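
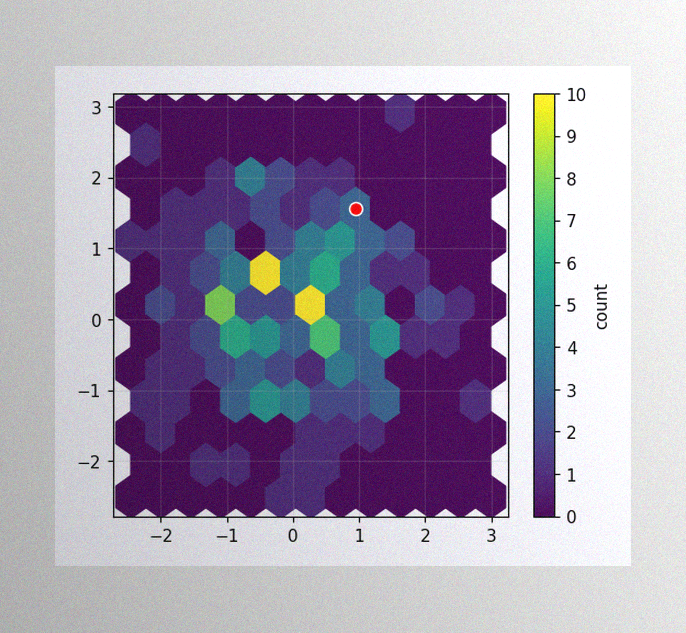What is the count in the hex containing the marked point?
The image has some photo noise and uneven lighting. The marked hex reads 3 on the colorbar.

3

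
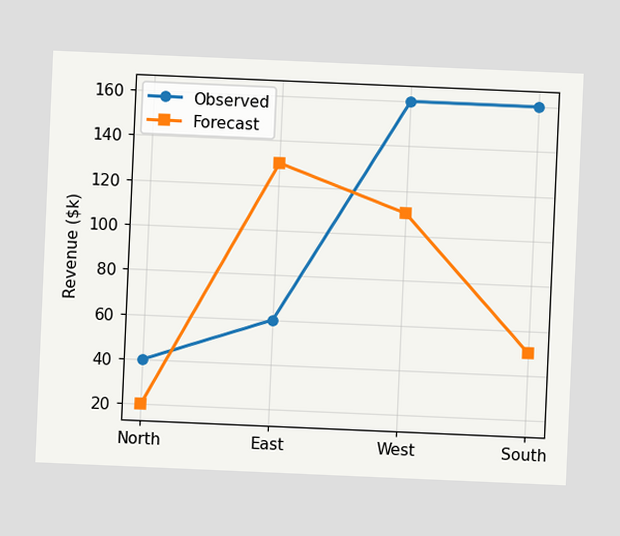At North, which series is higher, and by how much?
Observed, by $20k

The chart is tilted about 2° clockwise. At North, Observed sits above the other line by $20k.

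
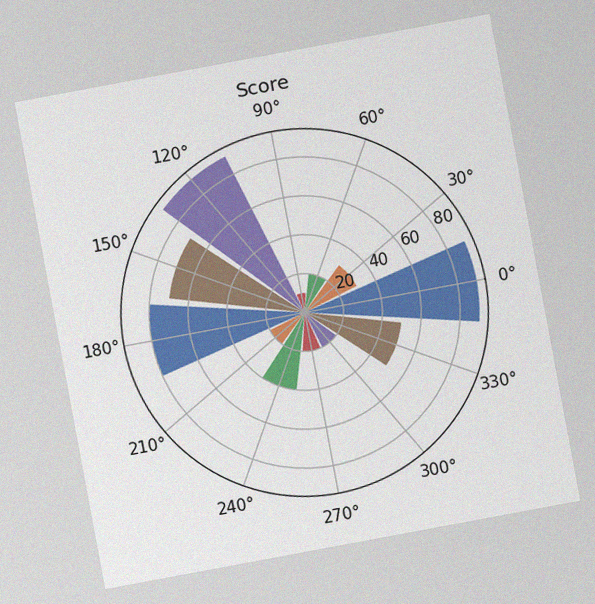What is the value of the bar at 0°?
90

The chart is tilted about 11° counter-clockwise, with some photo noise. The bar at 0° reaches 90 on the radial axis.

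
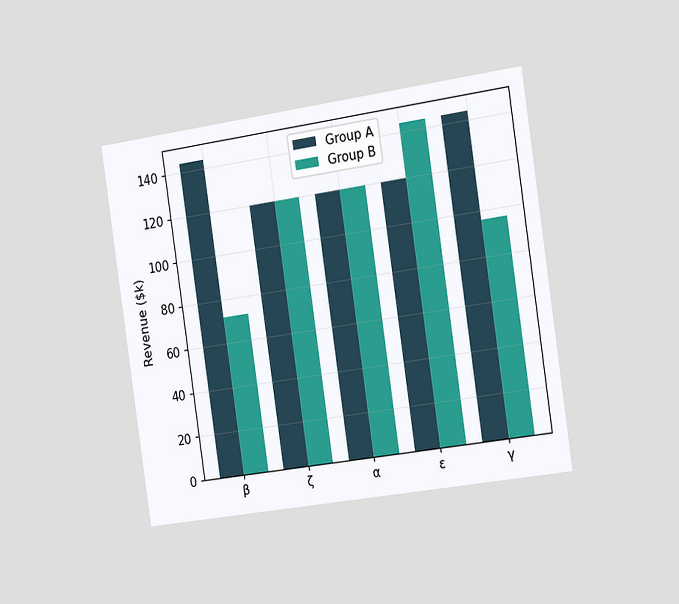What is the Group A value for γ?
$144k

The chart is tilted about 8° counter-clockwise and viewed slightly from the right. The Group A bar at γ reaches $144k on the y-axis.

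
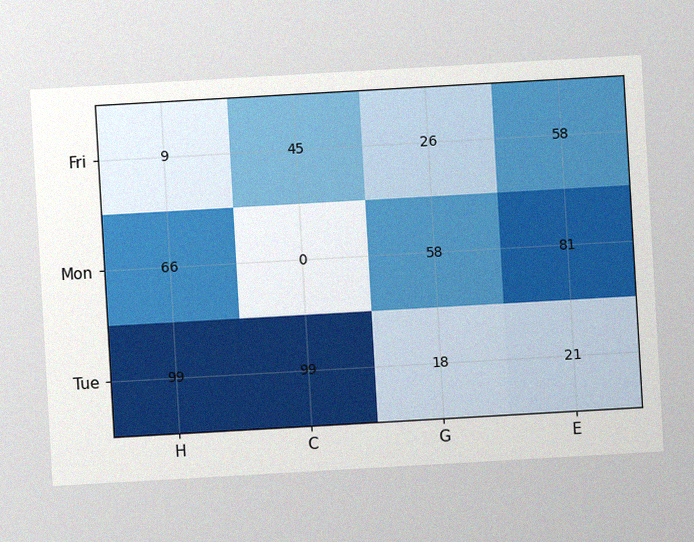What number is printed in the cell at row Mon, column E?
81

The chart is tilted about 3° counter-clockwise, with some photo noise. The (Mon, E) cell reads 81.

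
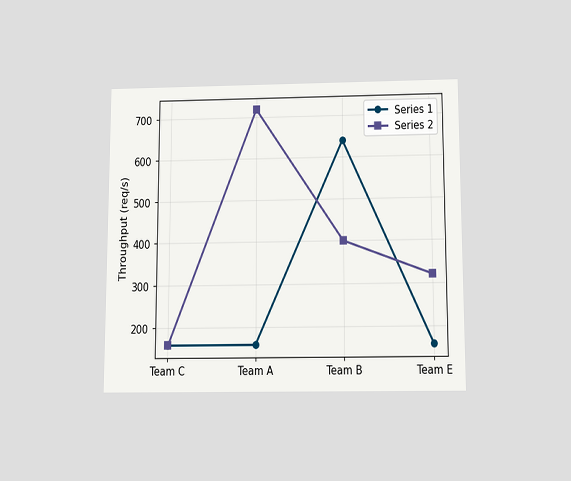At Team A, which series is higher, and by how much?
The chart is viewed slightly from below. At Team A, Series 2 sits above the other line by 560req/s.

Series 2, by 560req/s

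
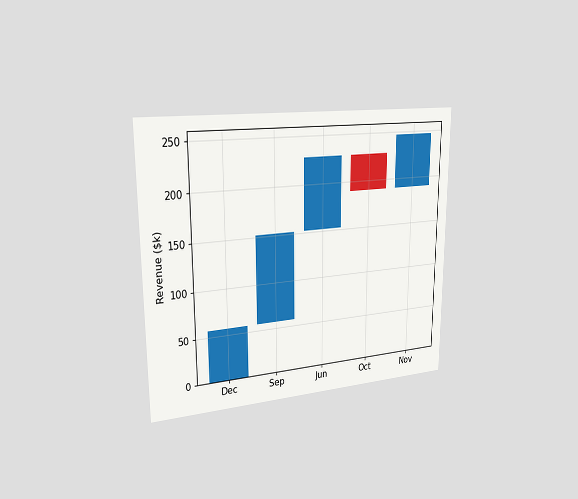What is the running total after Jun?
The chart is viewed slightly from the left. After Jun the running total reaches $228k.

$228k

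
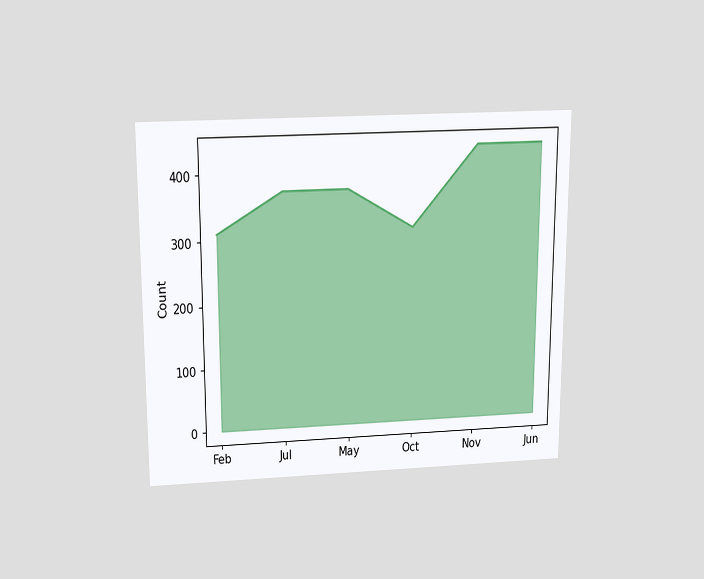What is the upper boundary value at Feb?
The chart is viewed slightly from above. At Feb the upper boundary is at 310.

310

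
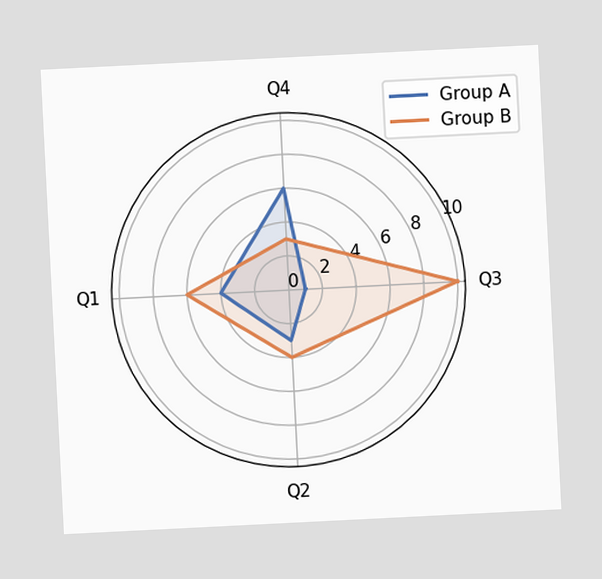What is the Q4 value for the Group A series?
The chart is tilted about 3° counter-clockwise. On the Q4 axis, Group A reaches 6.

6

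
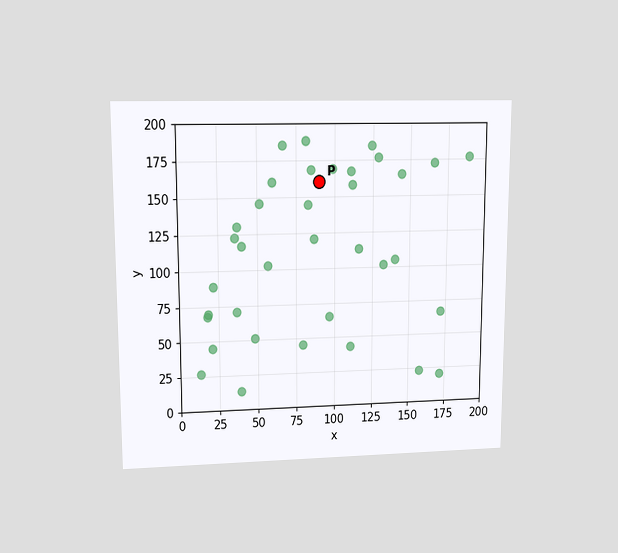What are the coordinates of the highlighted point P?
The chart is viewed at a slight angle. Following the gridlines from P to each axis, P sits at (90, 160).

(90, 160)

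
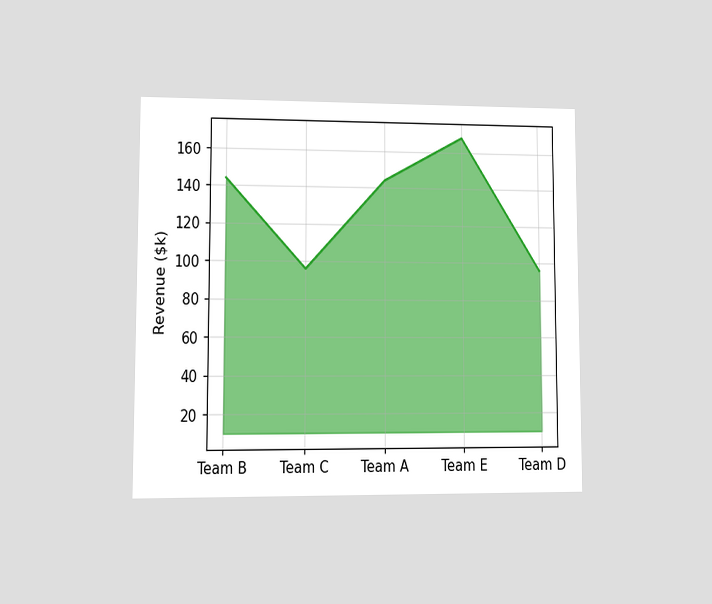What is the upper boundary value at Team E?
The chart is viewed at a slight angle. At Team E the upper boundary is at $168k.

$168k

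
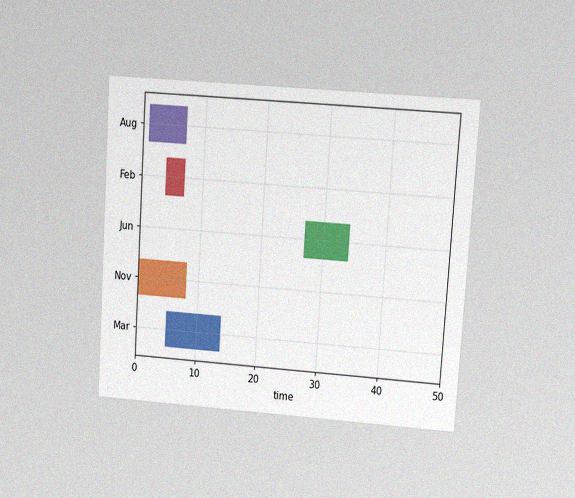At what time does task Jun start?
27

The chart is tilted about 4° clockwise and viewed at a slight angle, with some photo noise. The Jun bar begins at t=27.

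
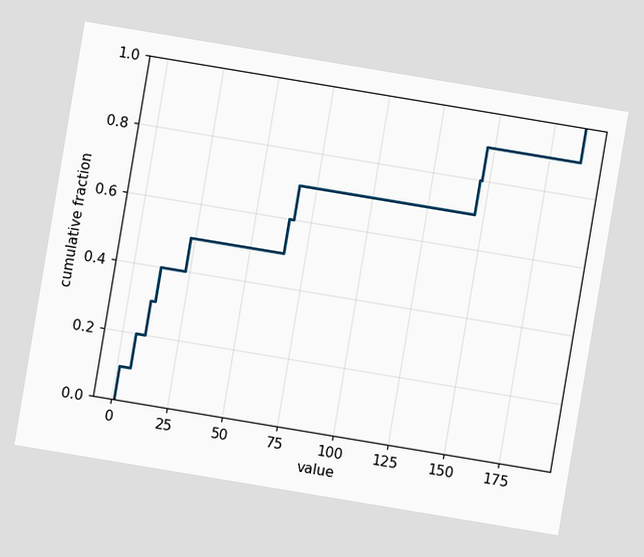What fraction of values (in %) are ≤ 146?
80%

The chart is tilted about 9° clockwise. At x=146 the ECDF step is at 80%.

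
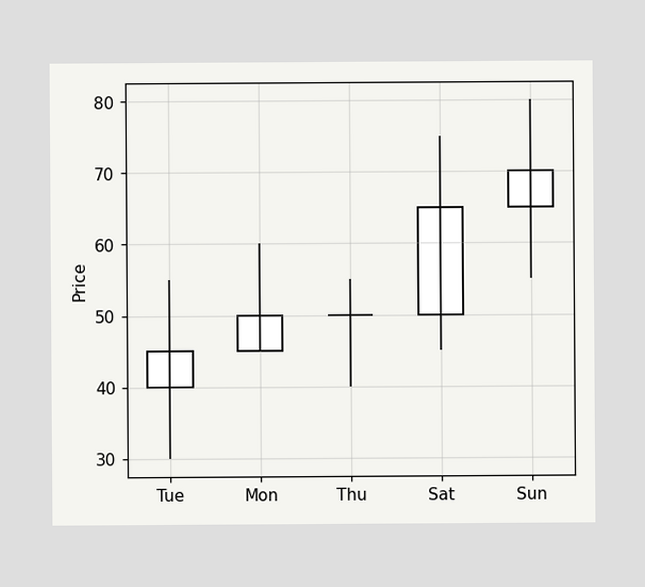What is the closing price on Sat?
The Sat candle closes at 65.

65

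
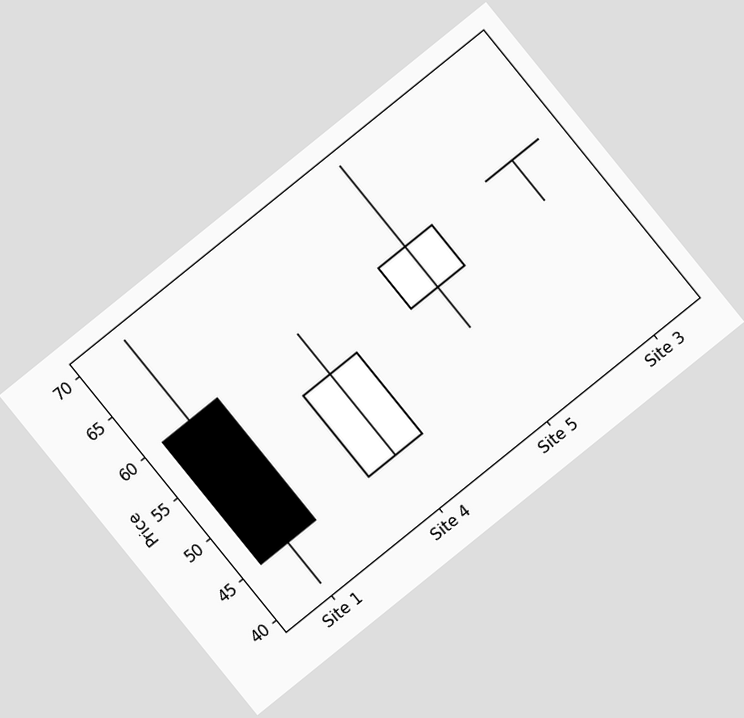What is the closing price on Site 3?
The chart is tilted about 39° counter-clockwise. The Site 3 candle closes at 60.

60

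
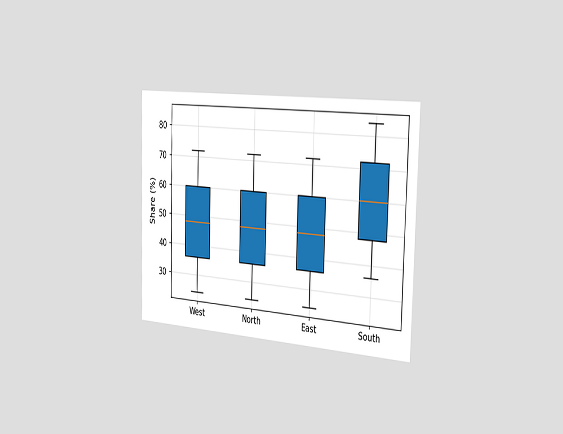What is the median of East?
The chart is viewed slightly from the right. The median line in the East box sits at 48%.

48%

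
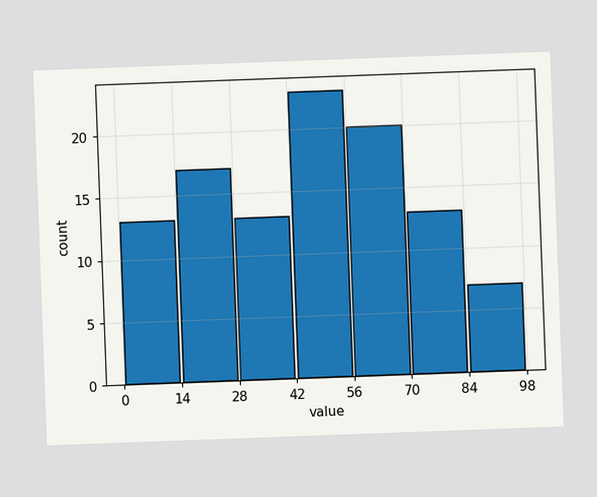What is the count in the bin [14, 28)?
17

The chart is tilted about 2° counter-clockwise. The [14, 28) bin has height 17.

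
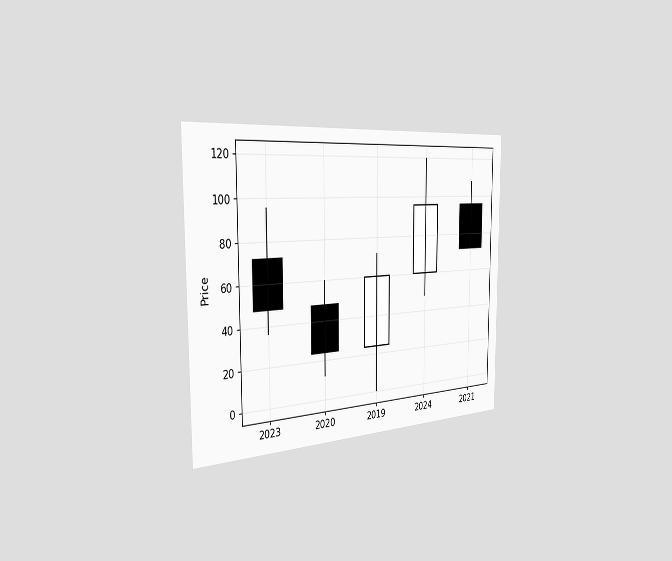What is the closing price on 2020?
24

The chart is viewed slightly from the left. The 2020 candle closes at 24.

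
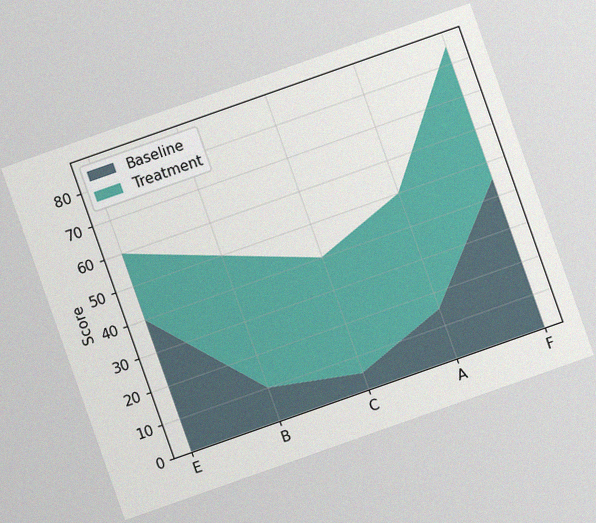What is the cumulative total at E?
The chart is tilted about 19° counter-clockwise, with some photo noise. The stacked total at E reaches 60.

60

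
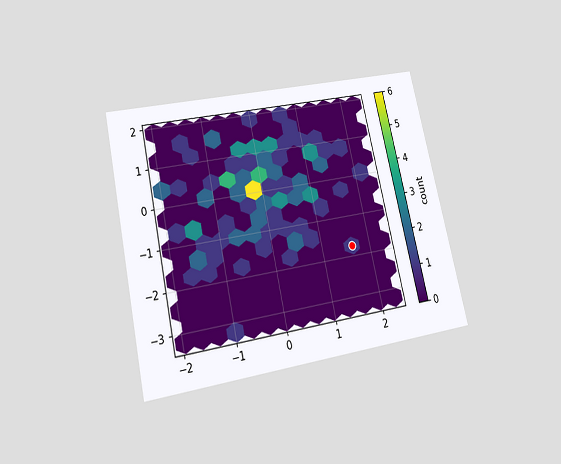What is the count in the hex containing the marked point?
1

The chart is tilted about 12° counter-clockwise and viewed slightly from below. The marked hex reads 1 on the colorbar.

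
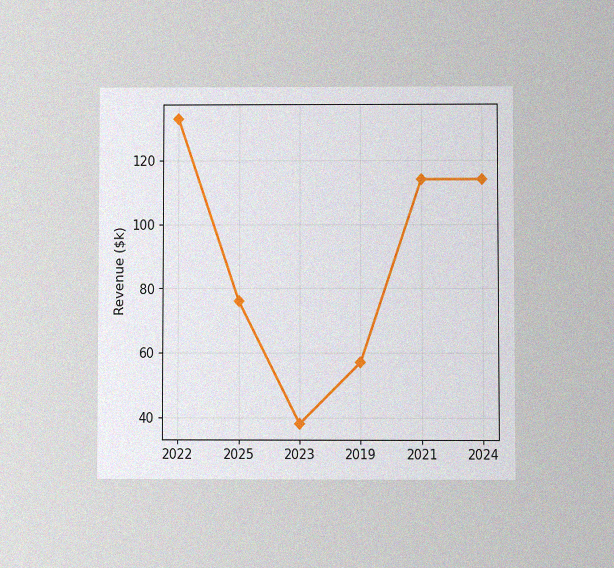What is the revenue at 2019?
$57k

The chart is viewed at a slight angle, with some photo noise. At 2019, the line is at $57k.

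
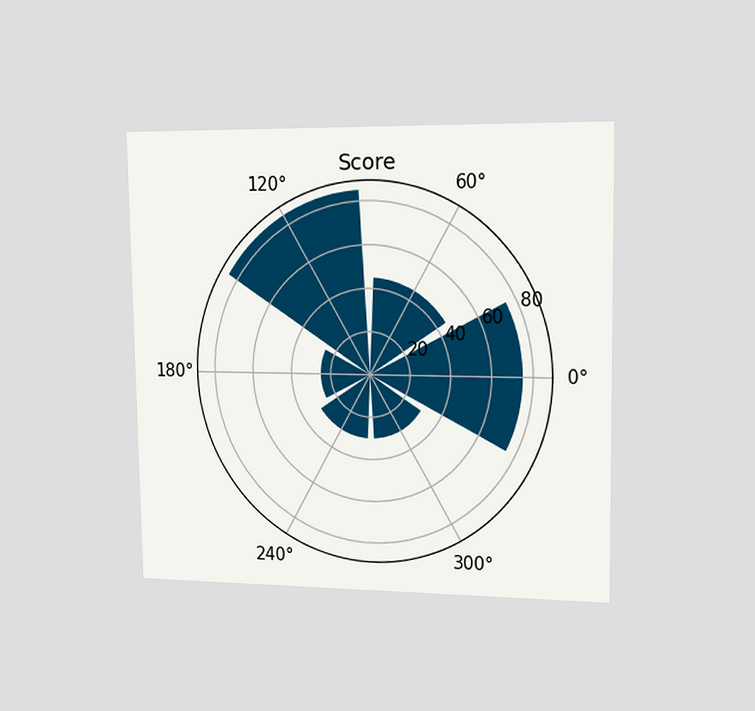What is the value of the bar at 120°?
85

The chart is viewed slightly from the right. The bar at 120° reaches 85 on the radial axis.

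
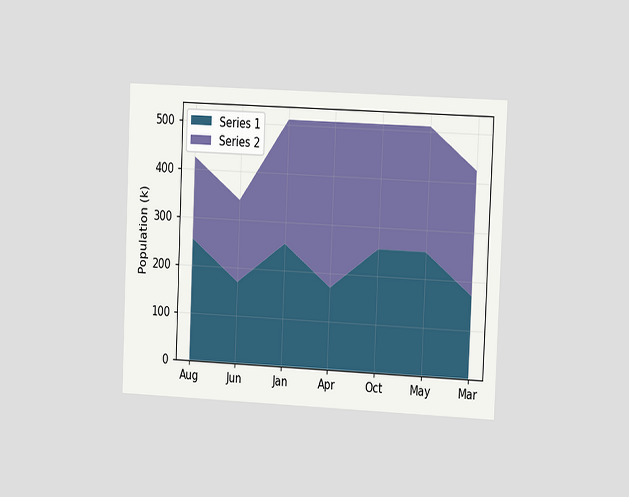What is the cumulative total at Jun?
340k

The chart is tilted about 2° clockwise and viewed slightly from the right. The stacked total at Jun reaches 340k.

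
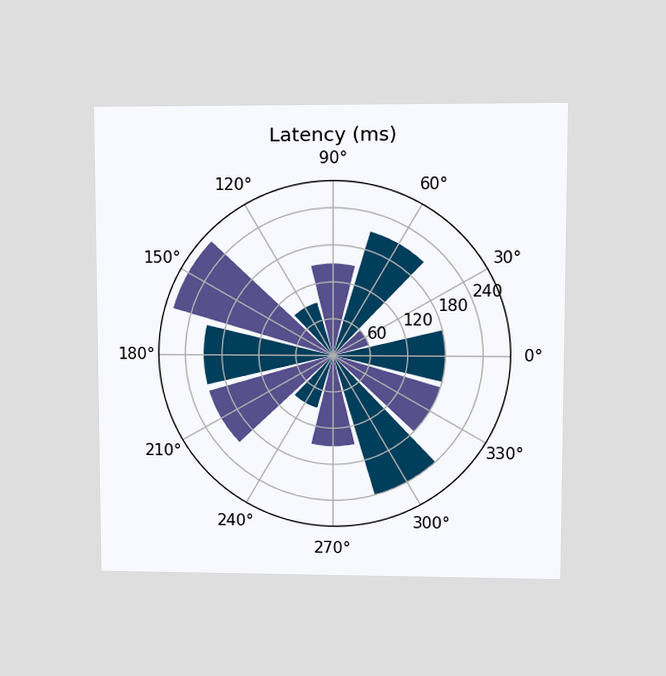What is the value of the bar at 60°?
The chart is viewed at a slight angle. The bar at 60° reaches 210ms on the radial axis.

210ms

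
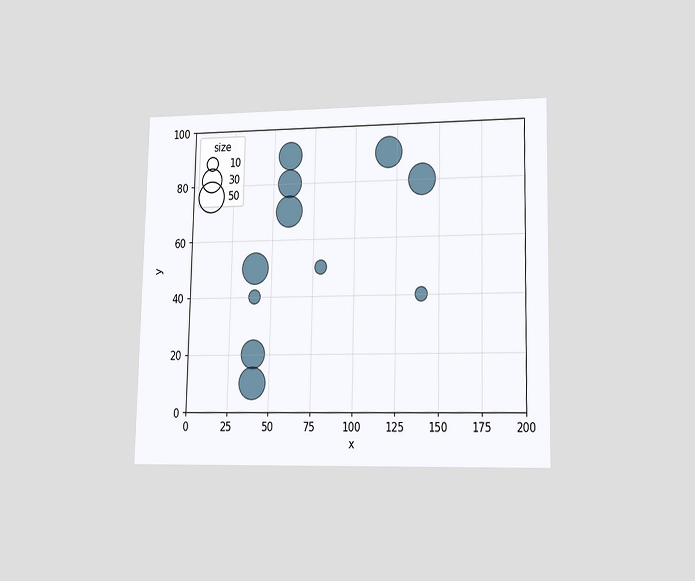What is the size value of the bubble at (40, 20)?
The chart is viewed at a slight angle. Matching the bubble at (40, 20) against the size legend gives 40.

40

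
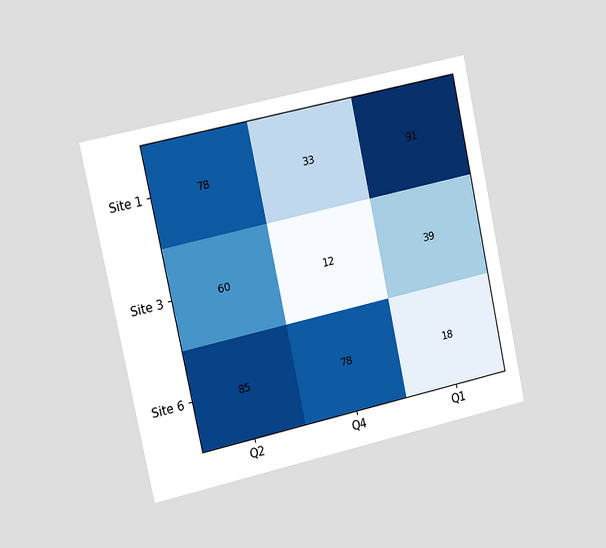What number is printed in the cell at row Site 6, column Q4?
78

The chart is tilted about 12° counter-clockwise and viewed slightly from the left. The (Site 6, Q4) cell reads 78.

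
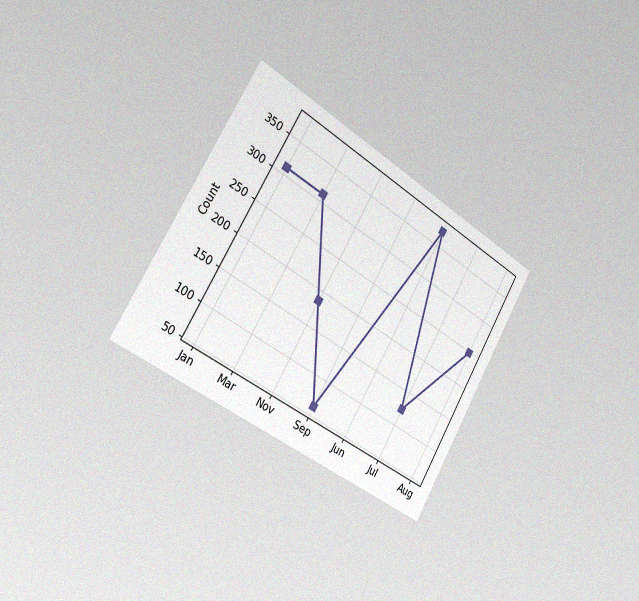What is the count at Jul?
The chart is tilted about 31° clockwise and viewed slightly from the left, with some photo noise. At Jul, the line is at 124.

124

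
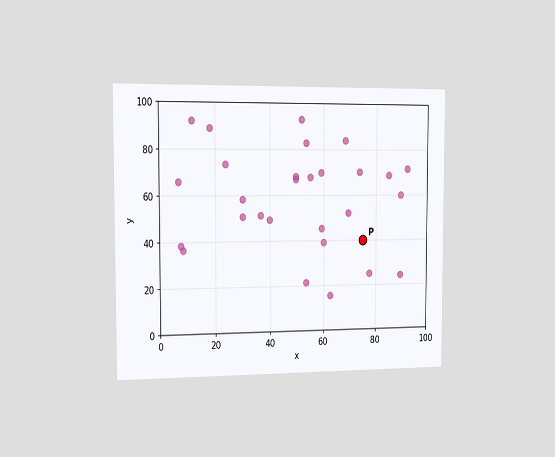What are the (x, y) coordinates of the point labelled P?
(75, 40)

The chart is viewed slightly from the left. Following the gridlines from P to each axis, P sits at (75, 40).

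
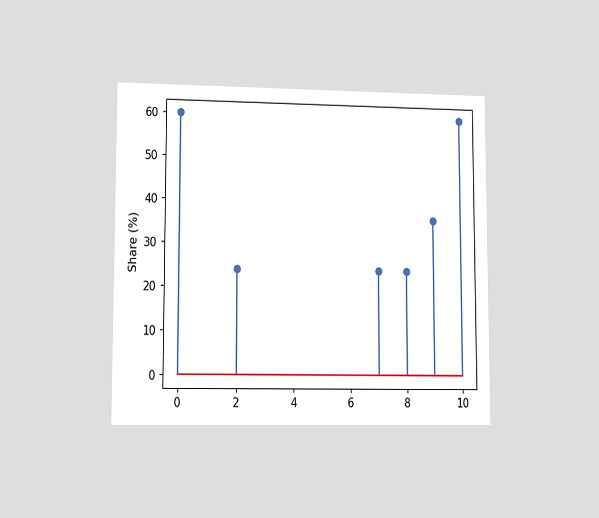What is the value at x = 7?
24%

The chart is viewed at a slight angle. The stem at x=7 reaches 24%.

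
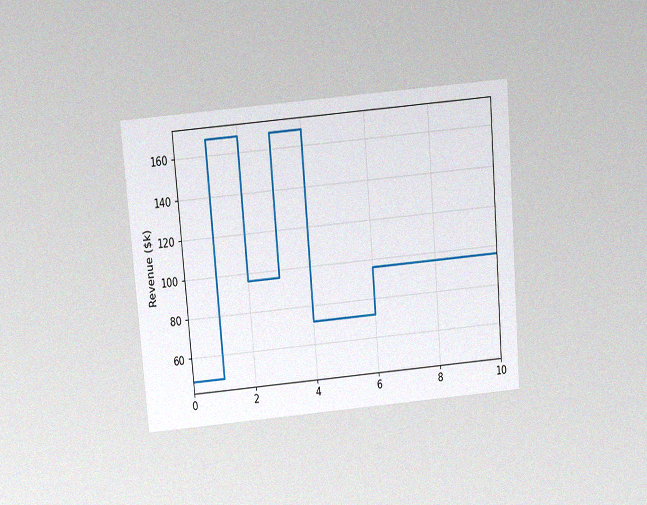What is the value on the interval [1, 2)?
$168k

The chart is tilted about 5° counter-clockwise and viewed slightly from above, with some photo noise. On [1, 2) the step sits at $168k.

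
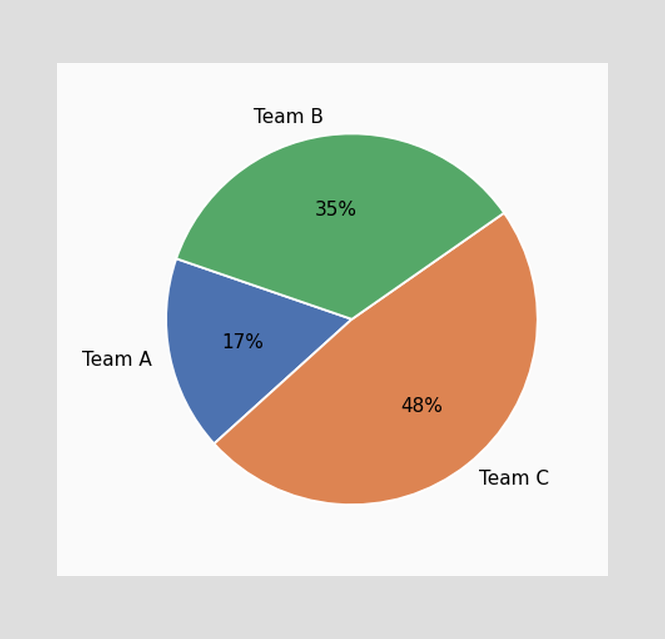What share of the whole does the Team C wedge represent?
48%

The Team C slice takes up 48% of the pie.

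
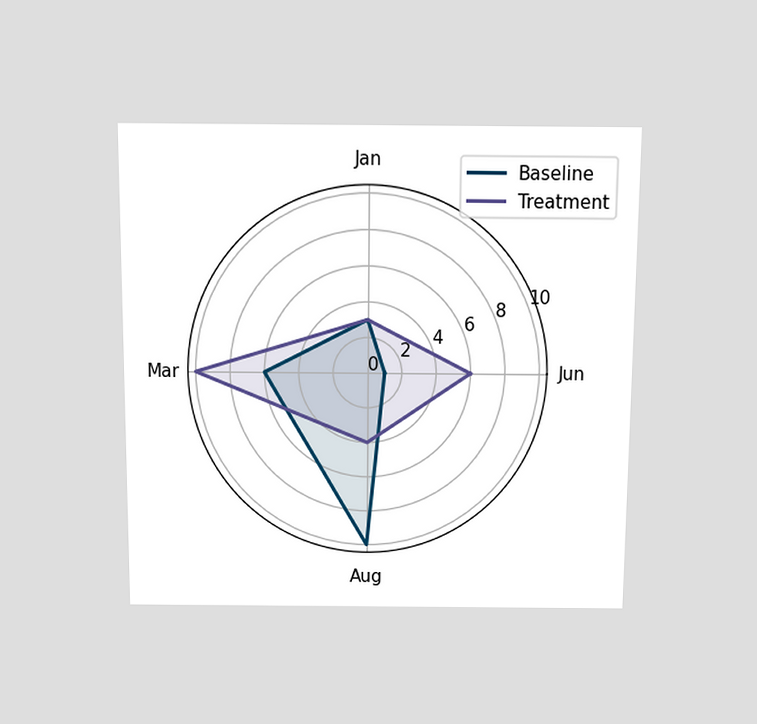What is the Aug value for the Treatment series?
The chart is viewed slightly from above. On the Aug axis, Treatment reaches 4.

4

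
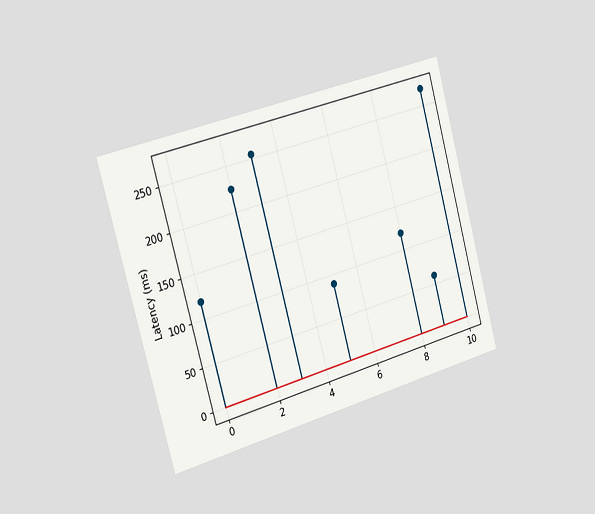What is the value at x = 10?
270ms

The chart is tilted about 15° counter-clockwise and viewed slightly from the left. The stem at x=10 reaches 270ms.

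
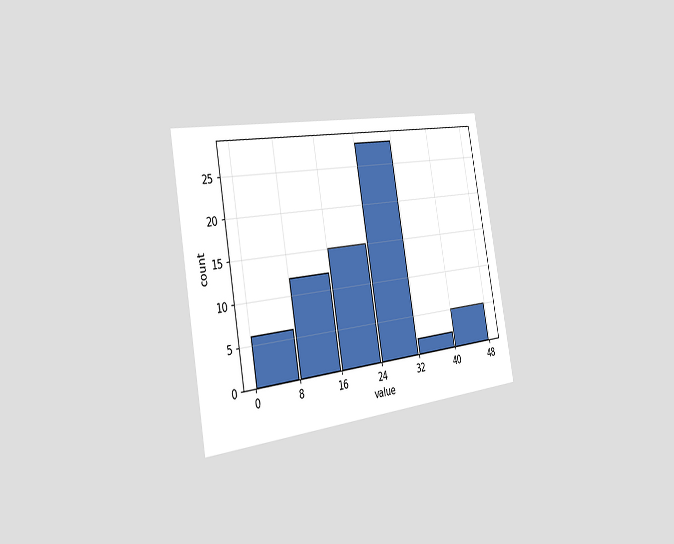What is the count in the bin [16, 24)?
The chart is tilted about 10° counter-clockwise and viewed slightly from the left. The [16, 24) bin has height 15.

15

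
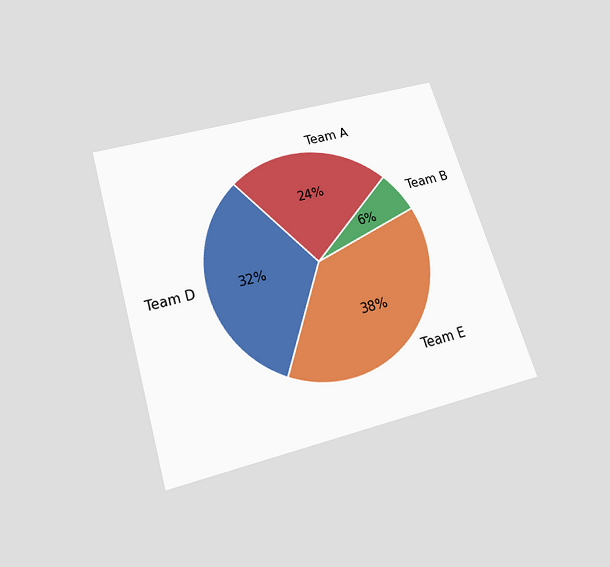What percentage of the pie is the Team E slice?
38%

The chart is tilted about 17° counter-clockwise and viewed slightly from below. The Team E slice takes up 38% of the pie.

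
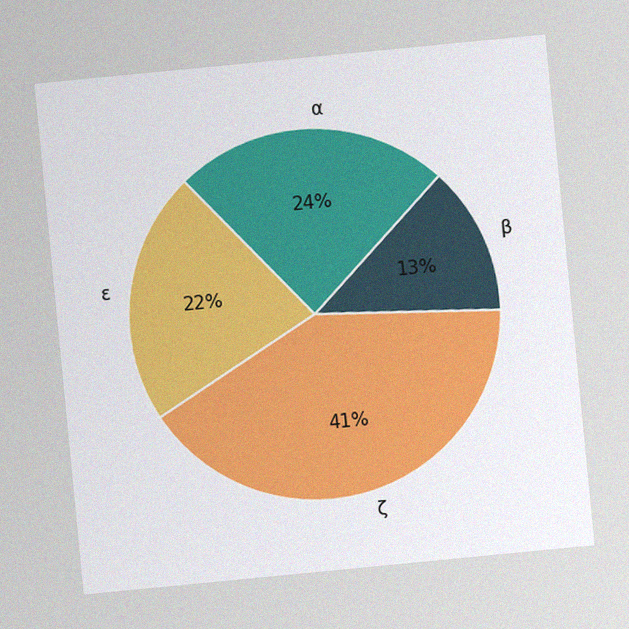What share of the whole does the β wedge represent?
The chart is tilted about 6° counter-clockwise, with some photo noise. The β slice takes up 13% of the pie.

13%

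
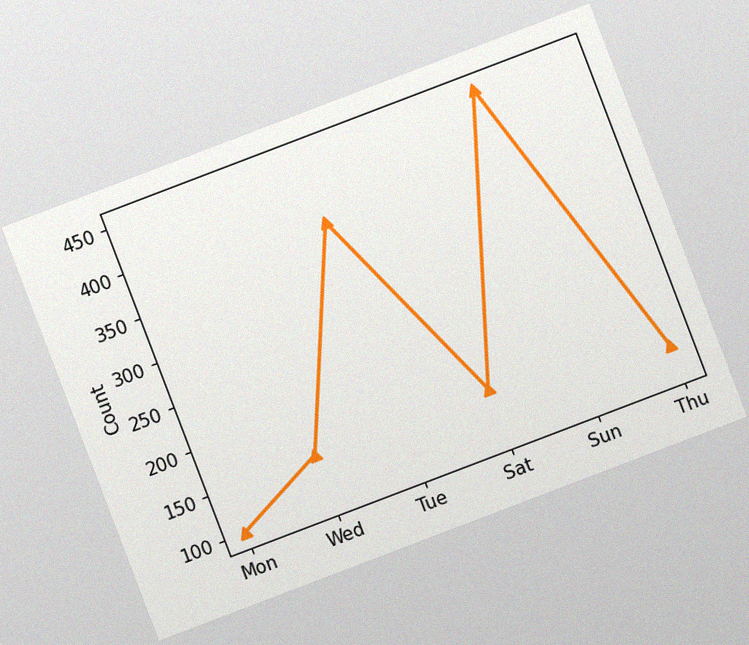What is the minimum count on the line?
100

The chart is tilted about 21° counter-clockwise, with some photo noise. The lowest point is at Mon, and reading across to the y-axis gives 100.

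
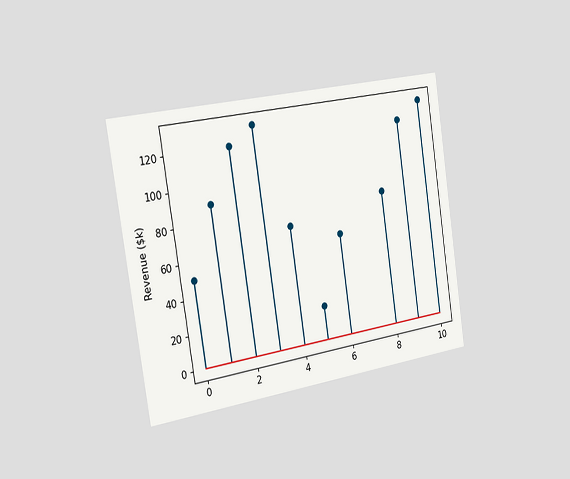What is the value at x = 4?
The chart is tilted about 9° counter-clockwise and viewed slightly from the left. The stem at x=4 reaches $70k.

$70k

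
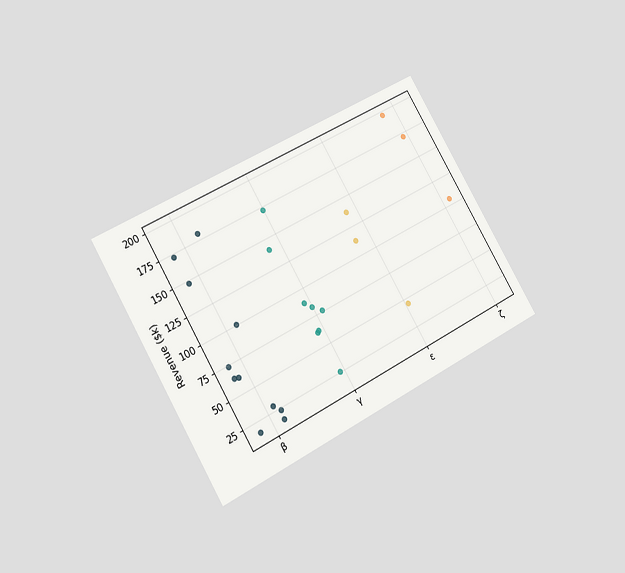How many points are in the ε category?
The chart is tilted about 30° counter-clockwise and viewed at a slight angle. Counting the markers in the ε column gives 3.

3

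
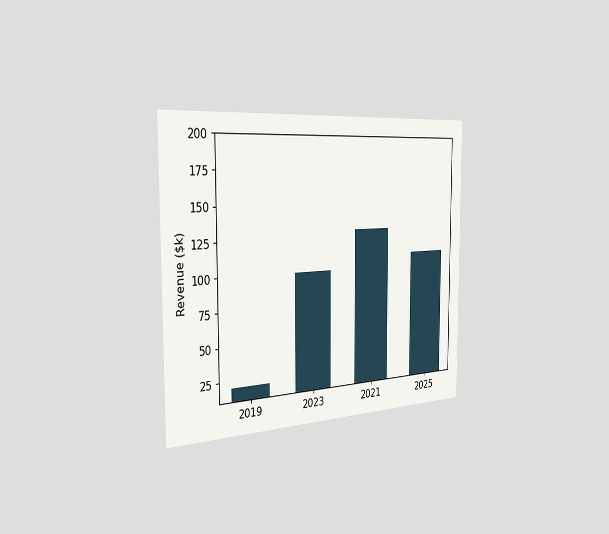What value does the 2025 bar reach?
The chart is viewed slightly from the left. Reading along the chart's y-axis, the 2025 bar reaches $110k.

$110k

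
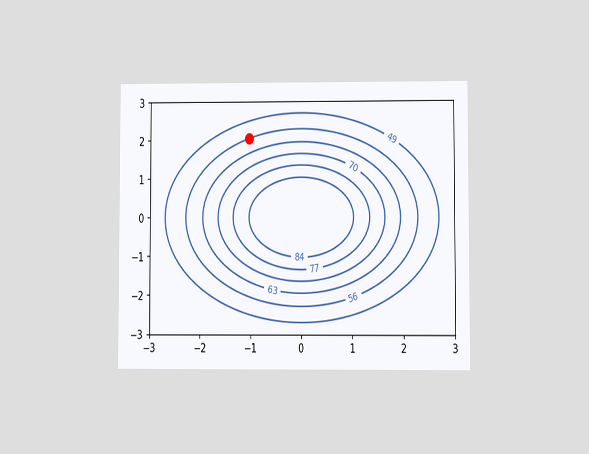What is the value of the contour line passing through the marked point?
56

The chart is viewed at a slight angle. The marked point sits on the contour labelled 56.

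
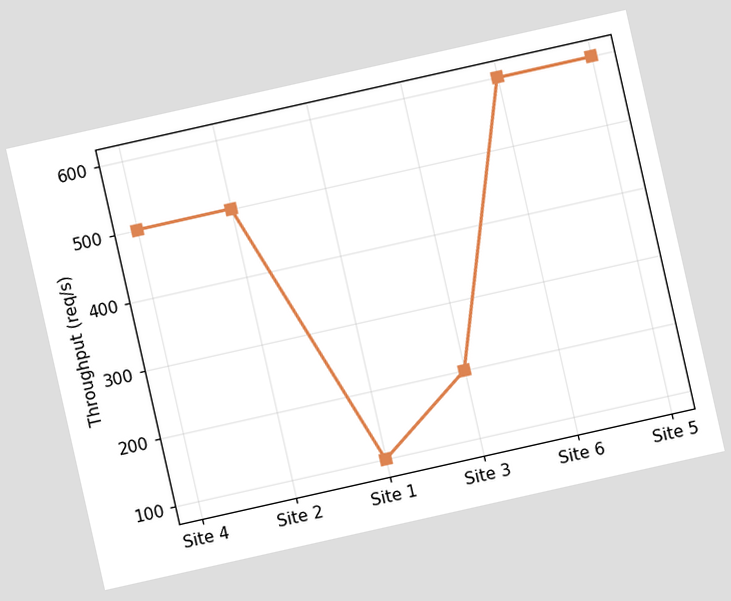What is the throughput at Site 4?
500req/s

The chart is tilted about 13° counter-clockwise. At Site 4, the line is at 500req/s.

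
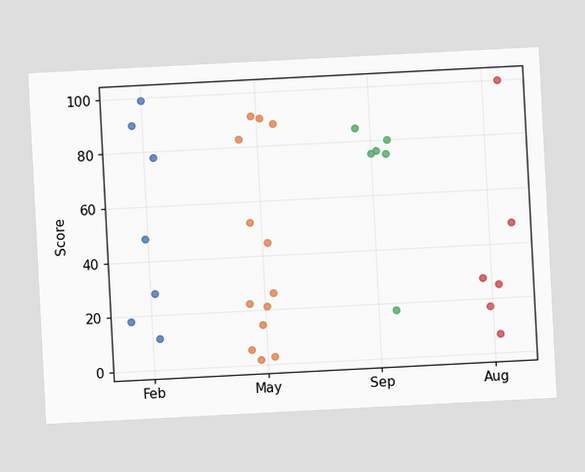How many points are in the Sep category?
The chart is tilted about 3° counter-clockwise. Counting the markers in the Sep column gives 6.

6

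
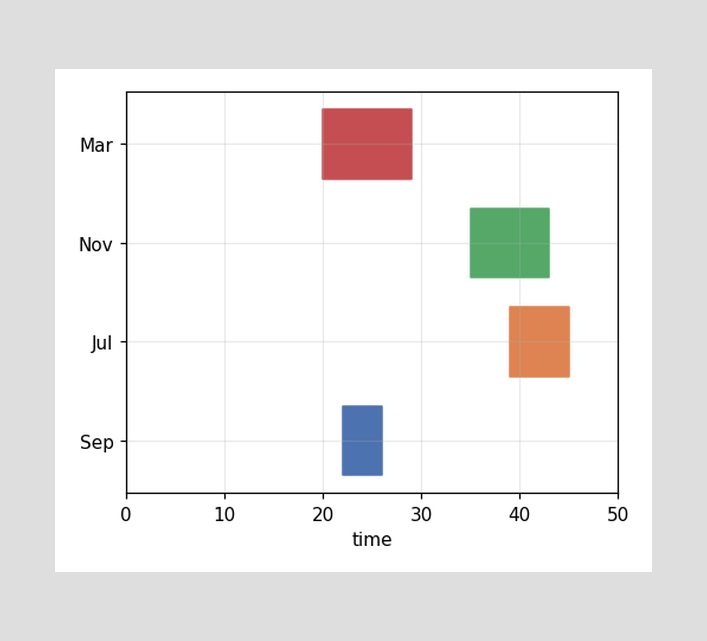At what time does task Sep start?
The Sep bar begins at t=22.

22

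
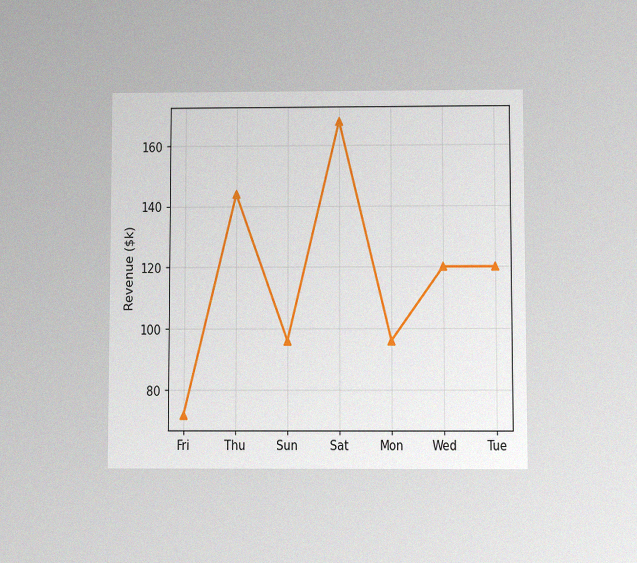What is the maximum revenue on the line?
$168k

The chart is viewed slightly from below, with some photo noise. The highest point is at Sat, and reading across to the y-axis gives $168k.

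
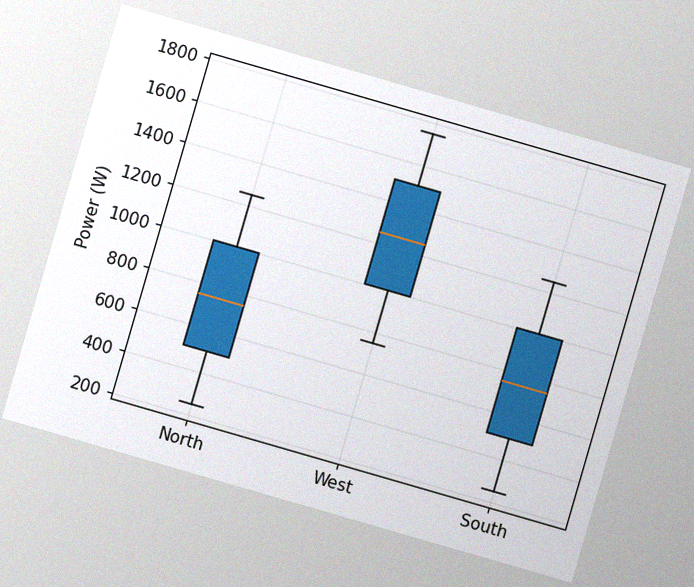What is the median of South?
The chart is tilted about 16° clockwise, with some photo noise. The median line in the South box sits at 750W.

750W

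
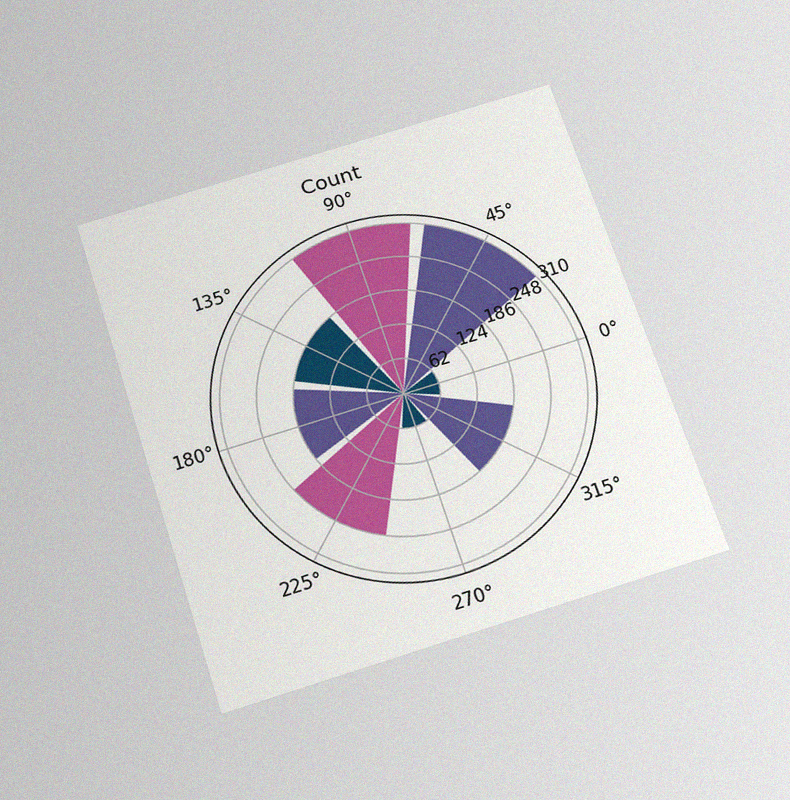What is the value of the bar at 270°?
The chart is tilted about 18° counter-clockwise and viewed slightly from below, with some photo noise. The bar at 270° reaches 62 on the radial axis.

62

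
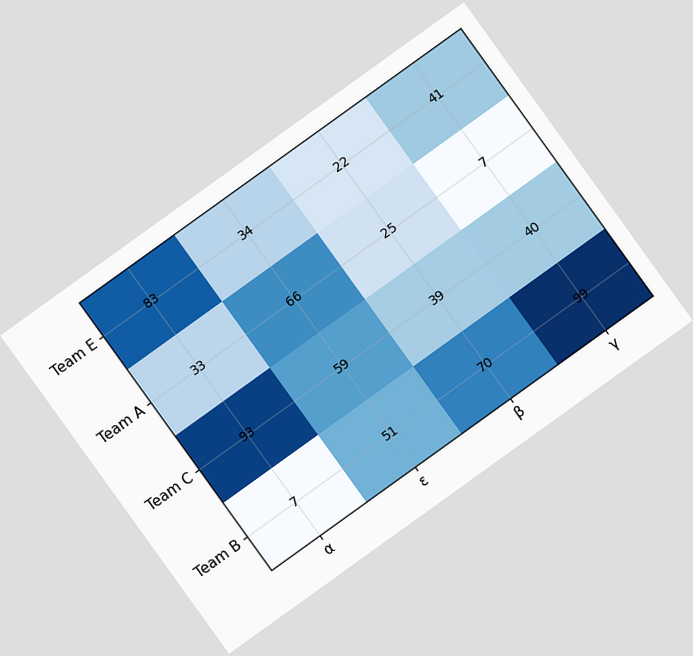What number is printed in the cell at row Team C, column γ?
The chart is tilted about 36° counter-clockwise. The (Team C, γ) cell reads 40.

40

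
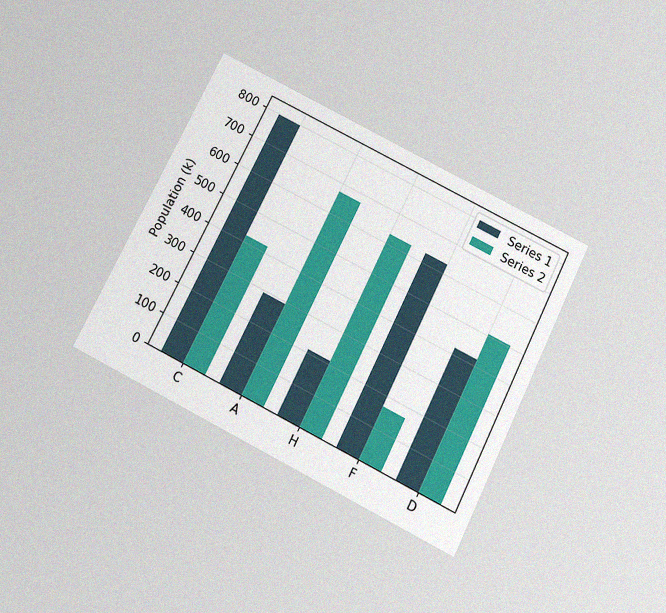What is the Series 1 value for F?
The chart is tilted about 27° clockwise and viewed slightly from below, with some photo noise. The Series 1 bar at F reaches 630k on the y-axis.

630k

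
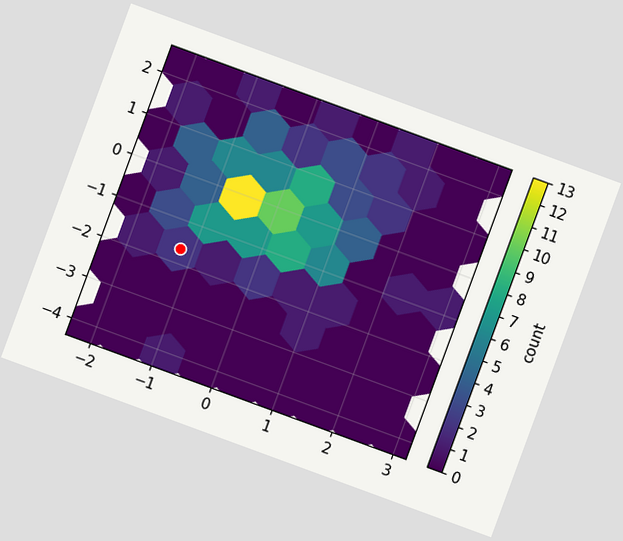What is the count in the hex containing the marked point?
2

The chart is tilted about 20° clockwise. The marked hex reads 2 on the colorbar.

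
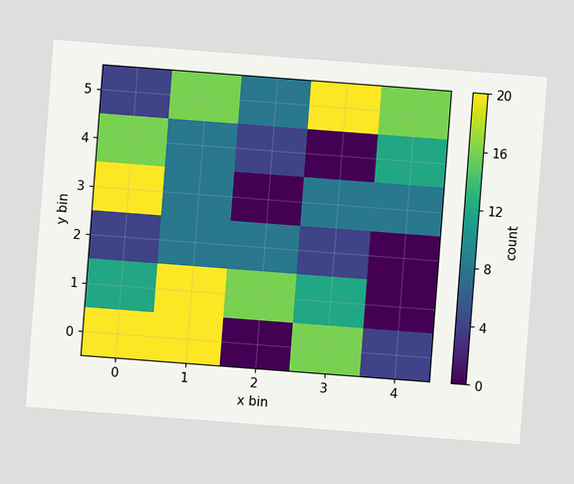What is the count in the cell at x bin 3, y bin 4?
0

The chart is tilted about 4° clockwise. Matching the cell (3, 4) against the colorbar gives 0.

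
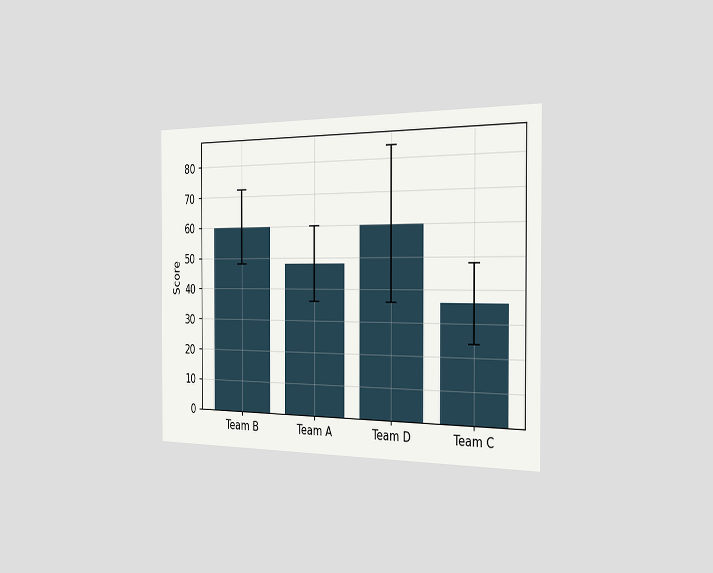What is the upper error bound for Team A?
The chart is viewed slightly from the right. The Team A bar's upper whisker reaches 60.

60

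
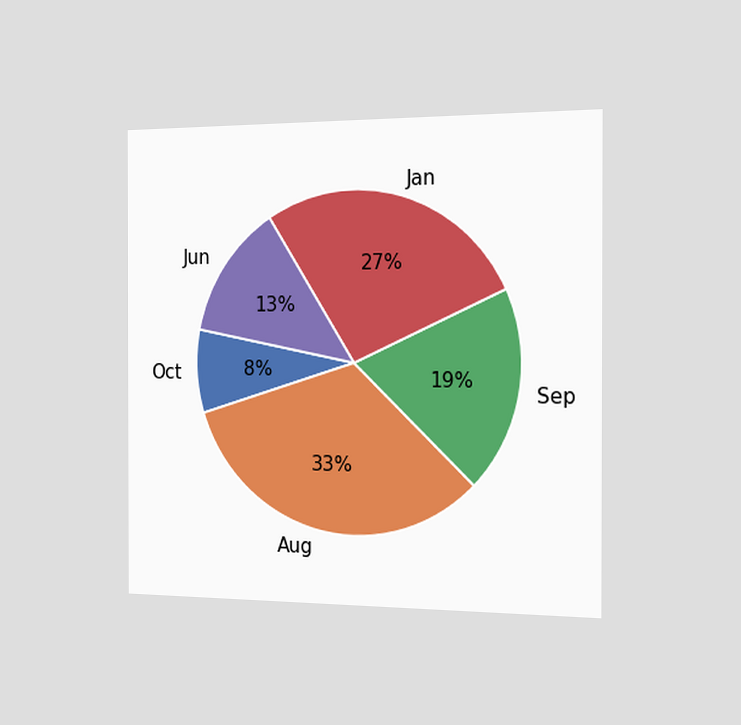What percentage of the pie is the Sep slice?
The chart is viewed slightly from the right. The Sep slice takes up 19% of the pie.

19%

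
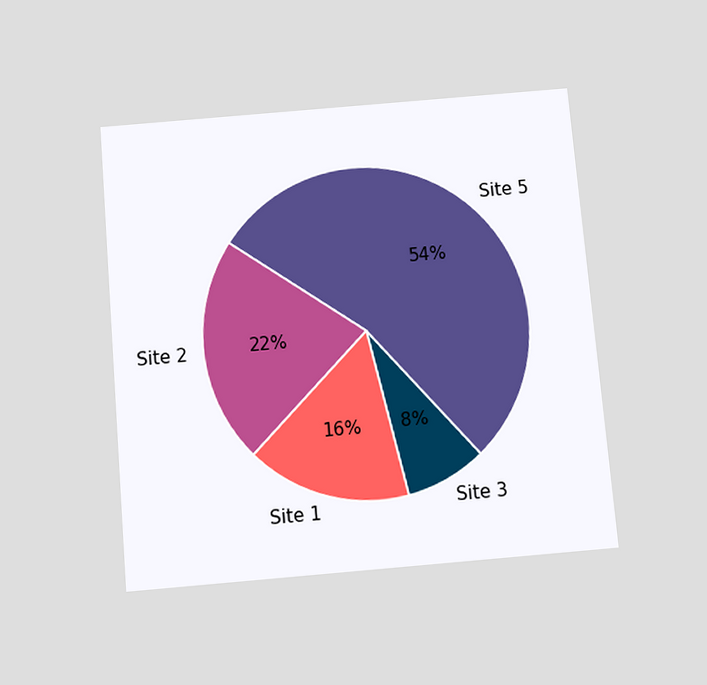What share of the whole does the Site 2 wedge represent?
The chart is tilted about 5° counter-clockwise and viewed slightly from below. The Site 2 slice takes up 22% of the pie.

22%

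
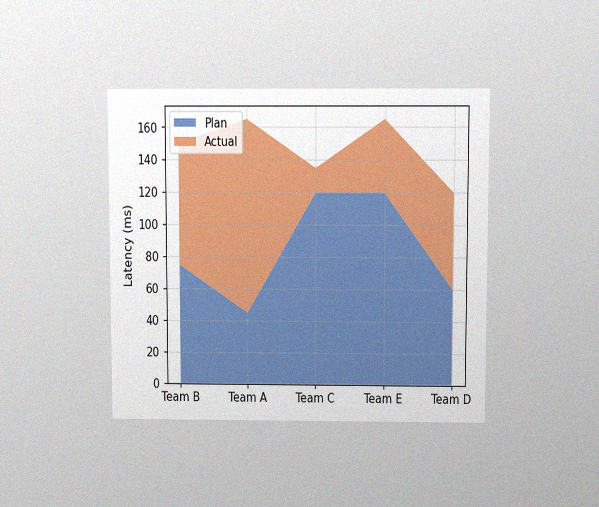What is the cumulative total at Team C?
The chart is viewed slightly from above, with some photo noise. The stacked total at Team C reaches 135ms.

135ms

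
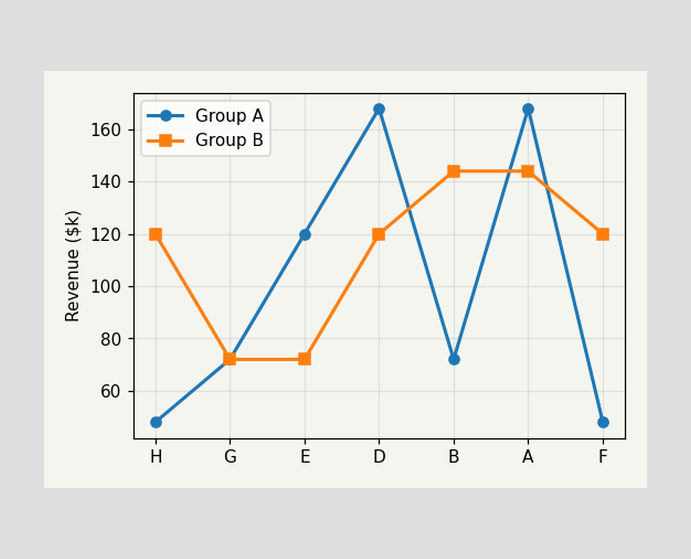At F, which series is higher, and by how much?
At F, Group B sits above the other line by $72k.

Group B, by $72k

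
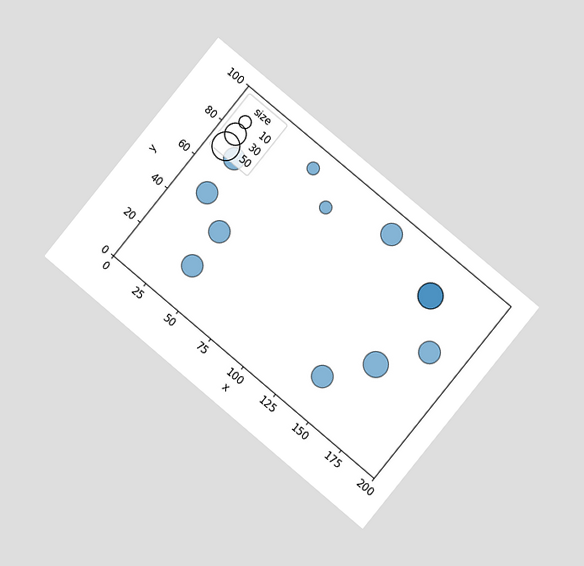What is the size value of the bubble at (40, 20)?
The chart is tilted about 39° clockwise and viewed at a slight angle. Matching the bubble at (40, 20) against the size legend gives 30.

30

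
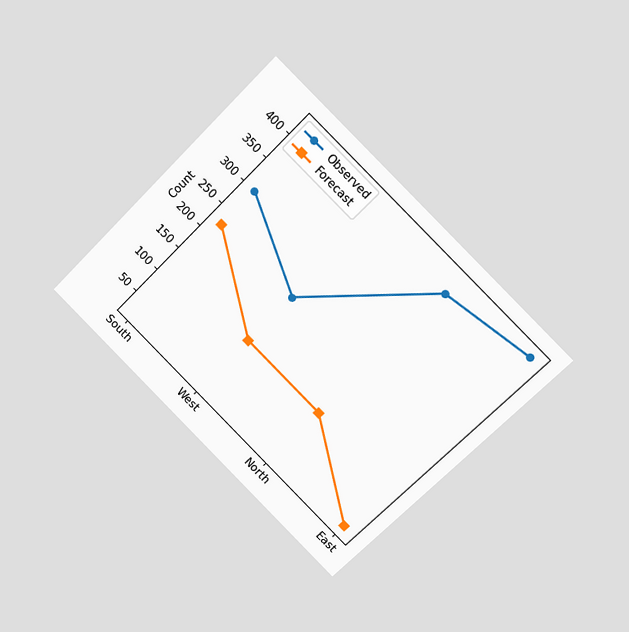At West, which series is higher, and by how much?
Observed, by 100

The chart is tilted about 45° clockwise and viewed at a slight angle. At West, Observed sits above the other line by 100.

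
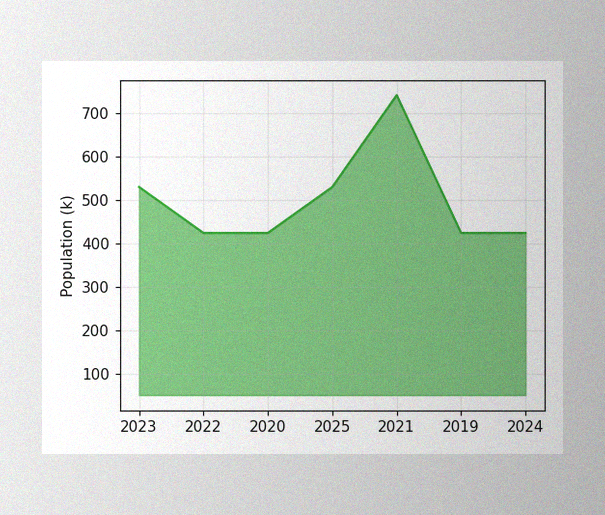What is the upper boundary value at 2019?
424k

The image has some photo noise and uneven lighting. At 2019 the upper boundary is at 424k.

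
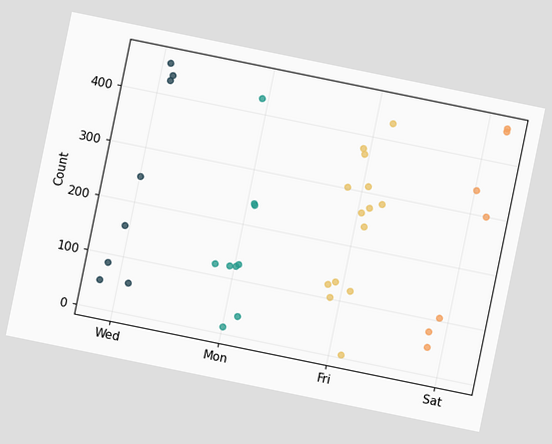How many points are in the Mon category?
9

The chart is tilted about 12° clockwise. Counting the markers in the Mon column gives 9.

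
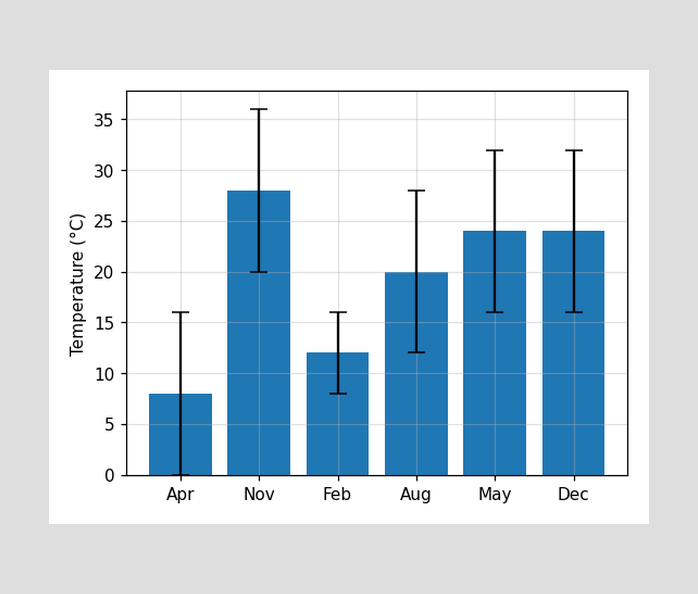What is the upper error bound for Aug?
28°C

The Aug bar's upper whisker reaches 28°C.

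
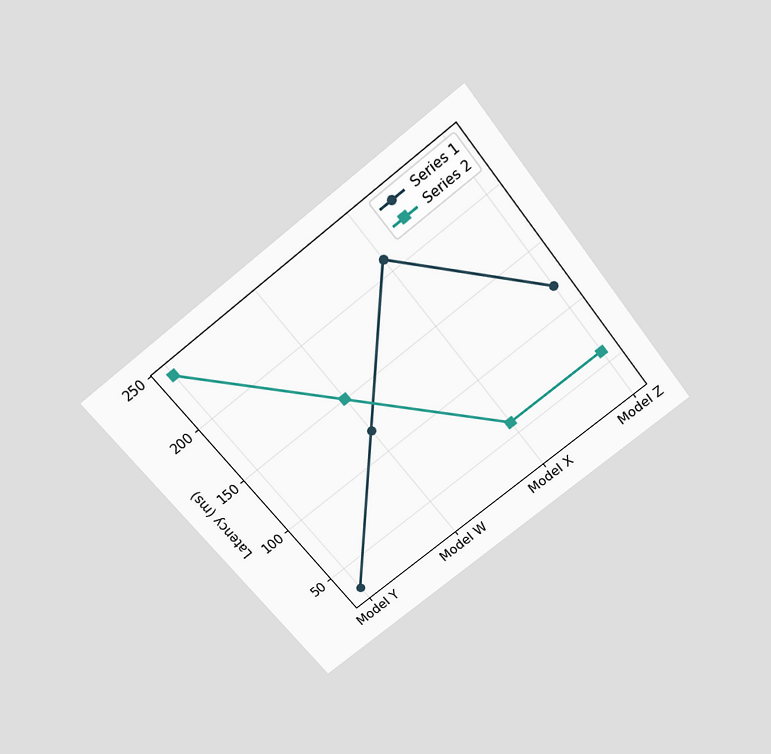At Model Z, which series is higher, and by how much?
The chart is tilted about 38° counter-clockwise and viewed slightly from above. At Model Z, Series 1 sits above the other line by 60ms.

Series 1, by 60ms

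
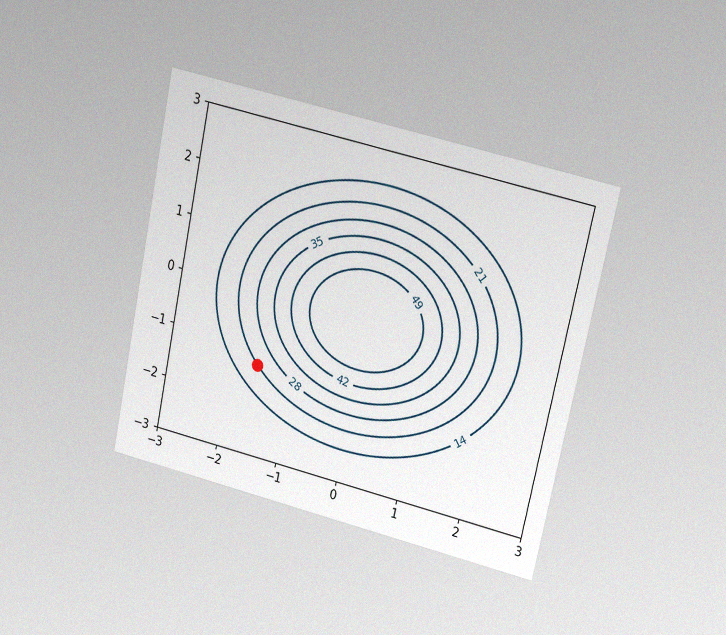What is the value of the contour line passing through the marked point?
The chart is tilted about 12° clockwise and viewed at a slight angle, with some photo noise. The marked point sits on the contour labelled 21.

21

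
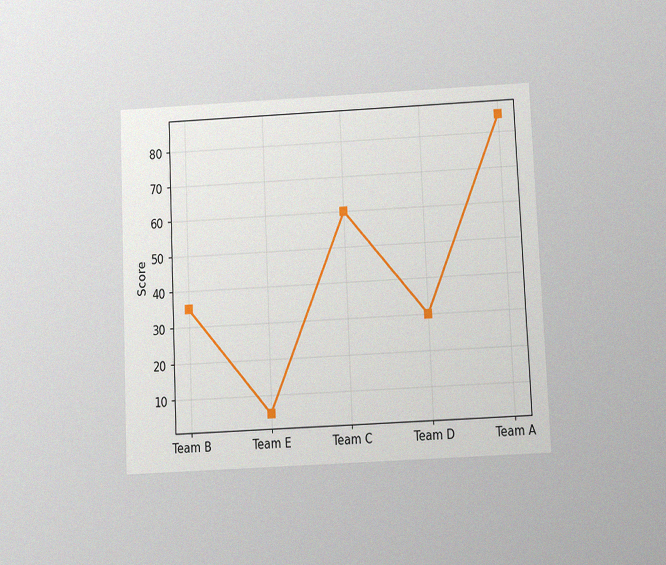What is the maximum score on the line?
The chart is tilted about 3° counter-clockwise and viewed slightly from below, with some photo noise. The highest point is at Team A, and reading across to the y-axis gives 85.

85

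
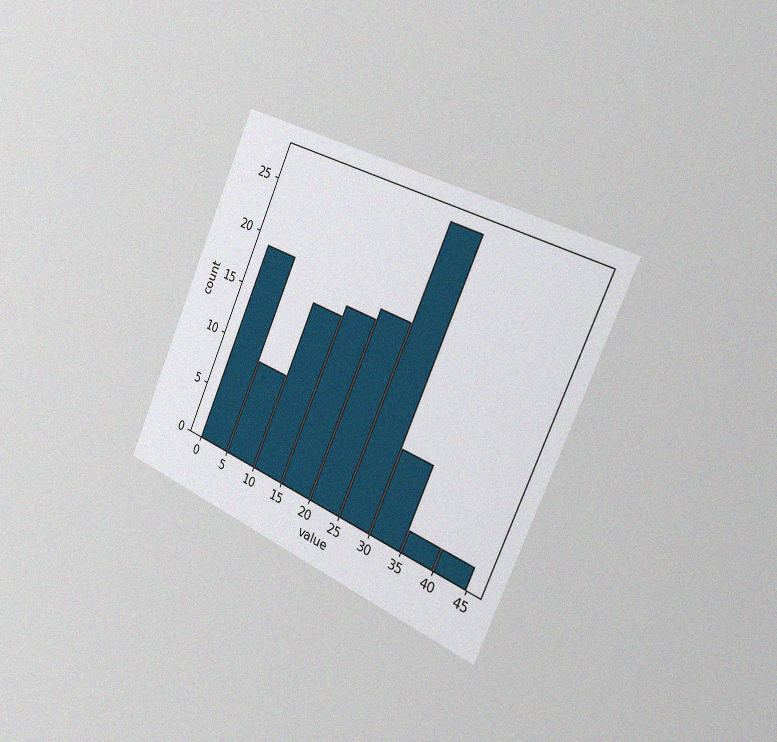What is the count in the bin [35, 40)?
The chart is tilted about 24° clockwise and viewed slightly from the right, with some photo noise. The [35, 40) bin has height 2.

2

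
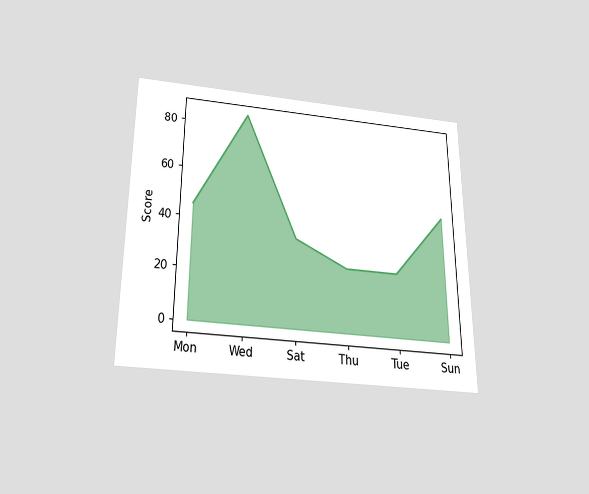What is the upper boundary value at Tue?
The chart is viewed slightly from below. At Tue the upper boundary is at 25.

25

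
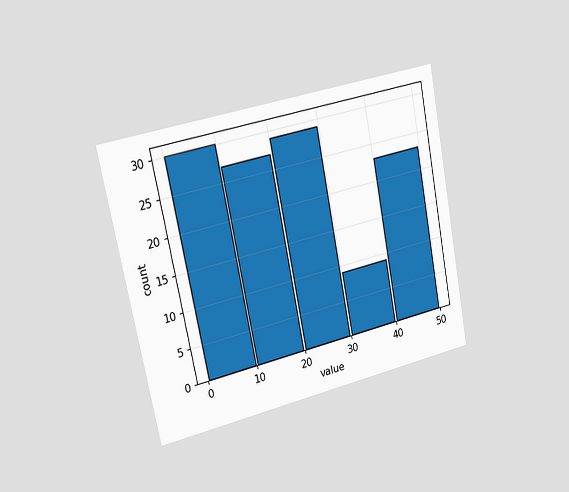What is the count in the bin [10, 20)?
The chart is tilted about 11° counter-clockwise and viewed slightly from the left. The [10, 20) bin has height 27.

27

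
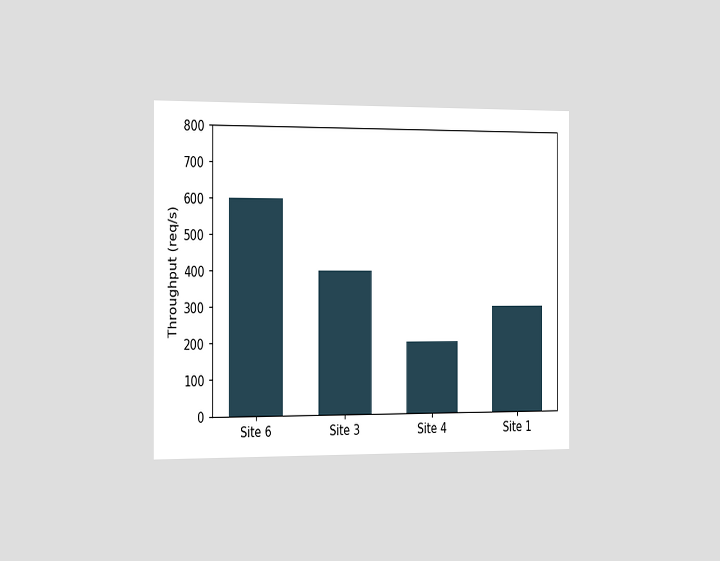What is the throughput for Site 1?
The chart is viewed slightly from the left. Reading along the chart's y-axis, the Site 1 bar reaches 300req/s.

300req/s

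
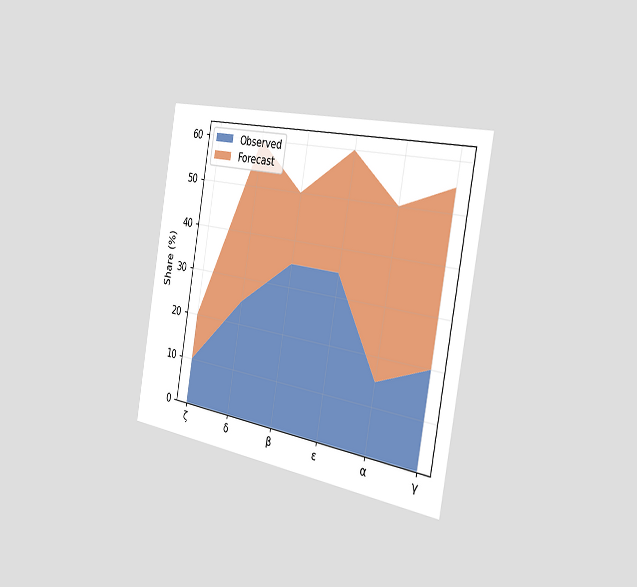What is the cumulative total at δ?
60%

The chart is tilted about 10° clockwise and viewed slightly from the right. The stacked total at δ reaches 60%.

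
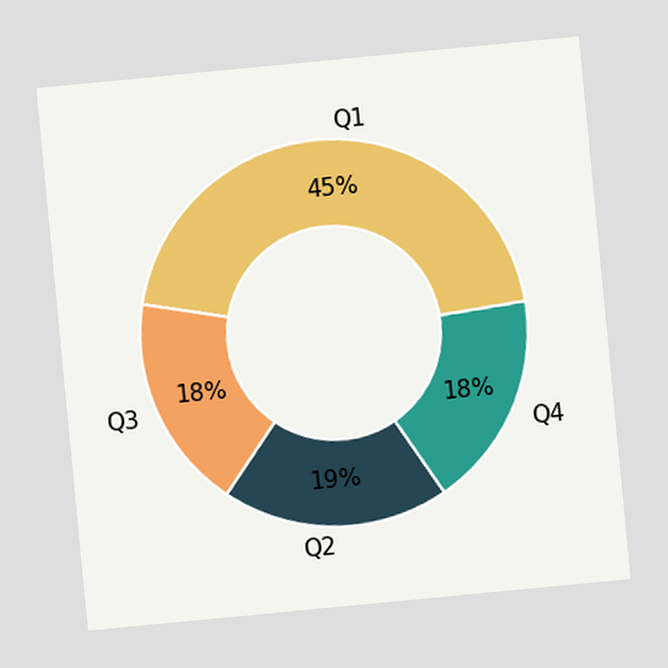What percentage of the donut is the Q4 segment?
18%

The chart is tilted about 5° counter-clockwise. The Q4 segment takes up 18% of the ring.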